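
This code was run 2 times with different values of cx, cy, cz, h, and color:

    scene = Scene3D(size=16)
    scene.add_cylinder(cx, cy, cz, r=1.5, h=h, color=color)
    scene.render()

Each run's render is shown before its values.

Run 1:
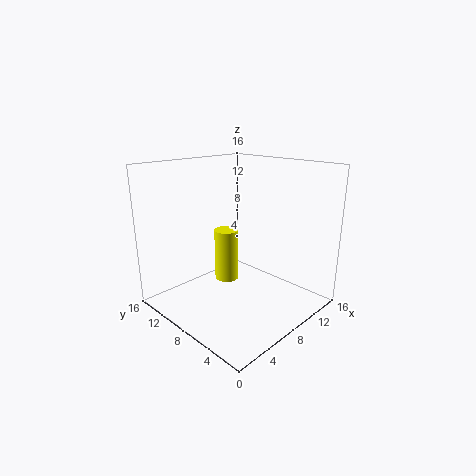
cx = 10
cy = 12
cz = 1
h = 6.5
color = 'yellow'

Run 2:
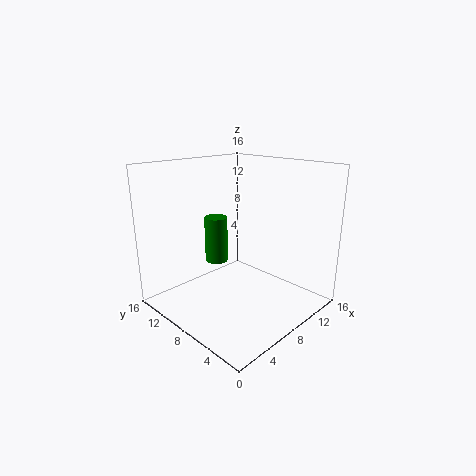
cx = 10.5
cy = 14.5
cz = 2.5
h = 6
color = 'green'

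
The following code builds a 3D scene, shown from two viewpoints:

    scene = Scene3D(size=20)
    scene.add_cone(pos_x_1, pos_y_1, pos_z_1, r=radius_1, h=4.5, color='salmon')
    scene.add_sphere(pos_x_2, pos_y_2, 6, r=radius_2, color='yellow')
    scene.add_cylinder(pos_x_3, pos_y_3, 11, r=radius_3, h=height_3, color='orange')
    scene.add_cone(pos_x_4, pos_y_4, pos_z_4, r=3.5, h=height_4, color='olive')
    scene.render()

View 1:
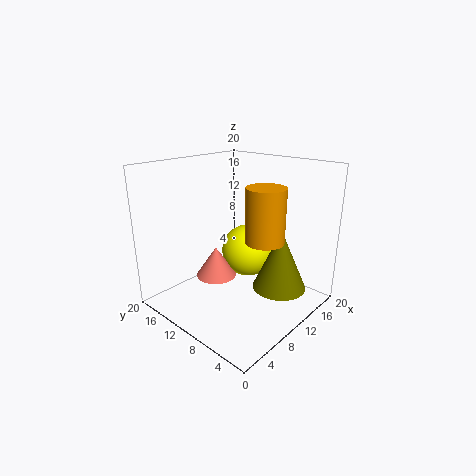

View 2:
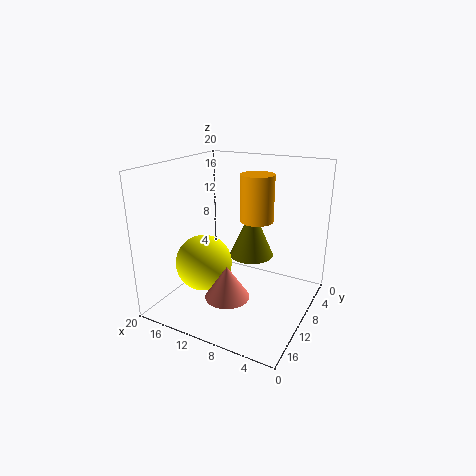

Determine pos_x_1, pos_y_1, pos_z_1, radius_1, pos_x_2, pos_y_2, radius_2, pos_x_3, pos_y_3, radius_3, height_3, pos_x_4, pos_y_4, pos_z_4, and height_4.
pos_x_1 = 9.5, pos_y_1 = 14, pos_z_1 = 3, radius_1 = 3, pos_x_2 = 14.5, pos_y_2 = 12, radius_2 = 4, pos_x_3 = 9.5, pos_y_3 = 5, radius_3 = 2.5, height_3 = 7, pos_x_4 = 11, pos_y_4 = 3.5, pos_z_4 = 4.5, height_4 = 8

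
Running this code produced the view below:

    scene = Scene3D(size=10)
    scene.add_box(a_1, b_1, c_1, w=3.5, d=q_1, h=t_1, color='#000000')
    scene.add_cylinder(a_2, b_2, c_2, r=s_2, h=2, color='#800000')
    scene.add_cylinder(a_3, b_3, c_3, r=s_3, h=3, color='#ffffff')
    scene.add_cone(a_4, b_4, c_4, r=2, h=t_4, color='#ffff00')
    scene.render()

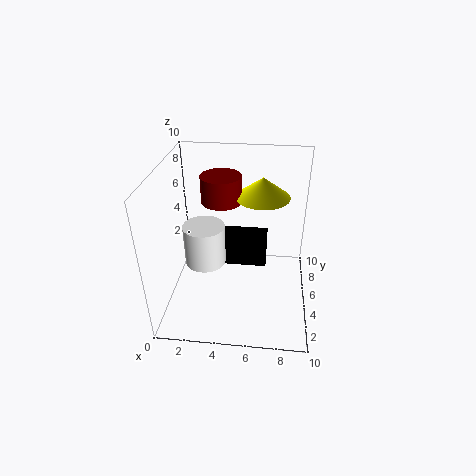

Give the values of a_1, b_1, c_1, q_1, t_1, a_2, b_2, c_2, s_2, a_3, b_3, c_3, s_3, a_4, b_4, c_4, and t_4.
a_1 = 3.5; b_1 = 6.5; c_1 = 1.5; q_1 = 2.5; t_1 = 2; a_2 = 3.5; b_2 = 7.5; c_2 = 6.5; s_2 = 1.5; a_3 = 2.5; b_3 = 5.5; c_3 = 2.5; s_3 = 1.5; a_4 = 6.5; b_4 = 7.5; c_4 = 7; t_4 = 1.5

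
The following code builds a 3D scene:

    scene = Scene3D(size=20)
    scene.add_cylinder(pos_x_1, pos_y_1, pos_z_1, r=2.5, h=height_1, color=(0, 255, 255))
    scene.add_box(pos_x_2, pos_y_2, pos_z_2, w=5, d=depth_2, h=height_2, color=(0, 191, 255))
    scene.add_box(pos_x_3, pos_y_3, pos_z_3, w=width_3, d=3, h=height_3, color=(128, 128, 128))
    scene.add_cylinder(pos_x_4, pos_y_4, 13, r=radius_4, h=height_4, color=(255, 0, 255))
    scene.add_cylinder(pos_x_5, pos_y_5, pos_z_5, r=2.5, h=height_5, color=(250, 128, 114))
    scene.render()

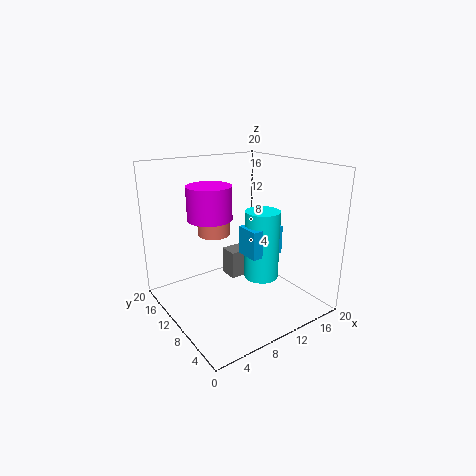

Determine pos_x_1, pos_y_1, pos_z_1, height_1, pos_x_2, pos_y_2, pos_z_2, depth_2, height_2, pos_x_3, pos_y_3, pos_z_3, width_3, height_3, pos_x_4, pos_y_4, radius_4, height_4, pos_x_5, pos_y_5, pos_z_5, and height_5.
pos_x_1 = 13.5
pos_y_1 = 9
pos_z_1 = 3.5
height_1 = 10
pos_x_2 = 10.5
pos_y_2 = 7
pos_z_2 = 7.5
depth_2 = 3.5
height_2 = 4
pos_x_3 = 12.5
pos_y_3 = 15
pos_z_3 = 0.5
width_3 = 4
height_3 = 4.5
pos_x_4 = 6.5
pos_y_4 = 11.5
radius_4 = 3
height_4 = 4.5
pos_x_5 = 10
pos_y_5 = 16.5
pos_z_5 = 8.5
height_5 = 4.5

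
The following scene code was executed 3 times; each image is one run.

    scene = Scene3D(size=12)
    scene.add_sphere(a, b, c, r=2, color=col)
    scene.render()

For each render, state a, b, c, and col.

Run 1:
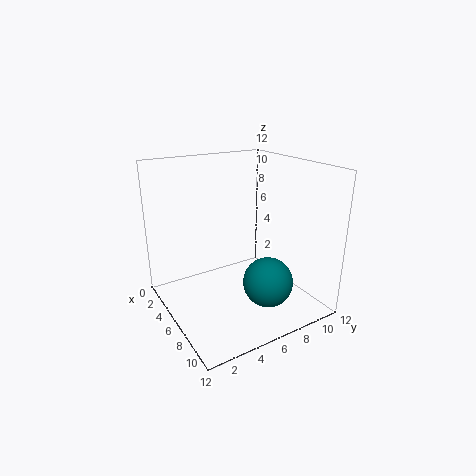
a = 9; b = 7; c = 3; col = 'teal'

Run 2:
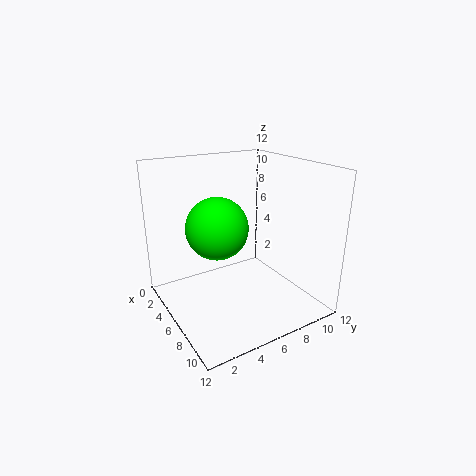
a = 10; b = 2; c = 9; col = 'lime'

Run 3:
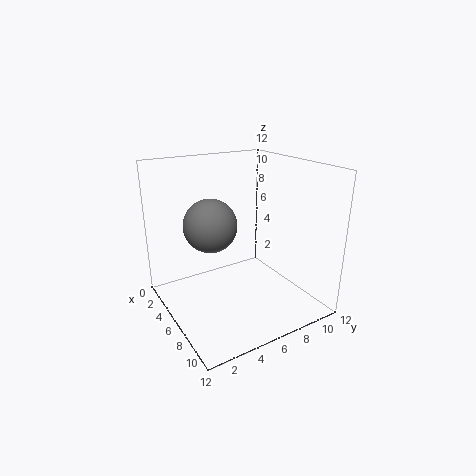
a = 7; b = 3; c = 8; col = 'gray'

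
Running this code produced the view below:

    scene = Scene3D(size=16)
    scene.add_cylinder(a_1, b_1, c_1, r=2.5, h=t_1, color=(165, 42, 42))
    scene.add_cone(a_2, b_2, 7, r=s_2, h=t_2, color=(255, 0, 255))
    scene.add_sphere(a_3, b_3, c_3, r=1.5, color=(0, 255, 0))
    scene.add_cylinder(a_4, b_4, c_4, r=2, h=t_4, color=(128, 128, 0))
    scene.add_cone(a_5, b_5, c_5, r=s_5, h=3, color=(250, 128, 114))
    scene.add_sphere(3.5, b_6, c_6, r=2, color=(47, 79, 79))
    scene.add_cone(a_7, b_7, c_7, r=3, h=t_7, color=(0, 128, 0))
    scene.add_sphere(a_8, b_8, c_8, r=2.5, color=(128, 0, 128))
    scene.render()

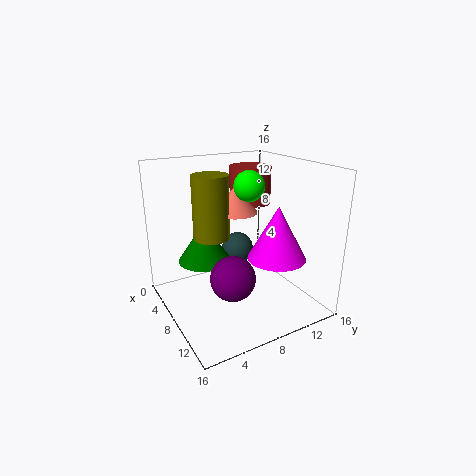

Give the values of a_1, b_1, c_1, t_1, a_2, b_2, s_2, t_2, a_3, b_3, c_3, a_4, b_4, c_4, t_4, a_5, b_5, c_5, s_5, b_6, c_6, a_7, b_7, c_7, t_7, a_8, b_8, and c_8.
a_1 = 4; b_1 = 12; c_1 = 10.5; t_1 = 4.5; a_2 = 12.5; b_2 = 10; s_2 = 3; t_2 = 5.5; a_3 = 11; b_3 = 7.5; c_3 = 14.5; a_4 = 6.5; b_4 = 5.5; c_4 = 8; t_4 = 7; a_5 = 6.5; b_5 = 8.5; c_5 = 10.5; s_5 = 2.5; b_6 = 10.5; c_6 = 4.5; a_7 = 5.5; b_7 = 5; c_7 = 5; t_7 = 4.5; a_8 = 9.5; b_8 = 6.5; c_8 = 4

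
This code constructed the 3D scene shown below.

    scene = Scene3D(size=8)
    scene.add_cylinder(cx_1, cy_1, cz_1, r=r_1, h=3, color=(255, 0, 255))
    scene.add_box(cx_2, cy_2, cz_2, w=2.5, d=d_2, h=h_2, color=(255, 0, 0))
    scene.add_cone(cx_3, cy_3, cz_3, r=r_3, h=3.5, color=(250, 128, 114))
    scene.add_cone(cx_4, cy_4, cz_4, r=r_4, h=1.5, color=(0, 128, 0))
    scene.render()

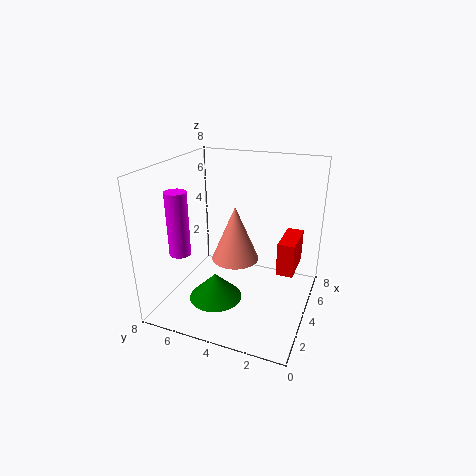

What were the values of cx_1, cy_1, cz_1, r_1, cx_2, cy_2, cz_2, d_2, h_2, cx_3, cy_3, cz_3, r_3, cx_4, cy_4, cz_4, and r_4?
cx_1 = 0.5, cy_1 = 5.5, cz_1 = 4.5, r_1 = 0.5, cx_2 = 5, cy_2 = 1, cz_2 = 1.5, d_2 = 1, h_2 = 2, cx_3 = 6, cy_3 = 5, cz_3 = 1.5, r_3 = 1.5, cx_4 = 3, cy_4 = 5, cz_4 = 0.5, r_4 = 1.5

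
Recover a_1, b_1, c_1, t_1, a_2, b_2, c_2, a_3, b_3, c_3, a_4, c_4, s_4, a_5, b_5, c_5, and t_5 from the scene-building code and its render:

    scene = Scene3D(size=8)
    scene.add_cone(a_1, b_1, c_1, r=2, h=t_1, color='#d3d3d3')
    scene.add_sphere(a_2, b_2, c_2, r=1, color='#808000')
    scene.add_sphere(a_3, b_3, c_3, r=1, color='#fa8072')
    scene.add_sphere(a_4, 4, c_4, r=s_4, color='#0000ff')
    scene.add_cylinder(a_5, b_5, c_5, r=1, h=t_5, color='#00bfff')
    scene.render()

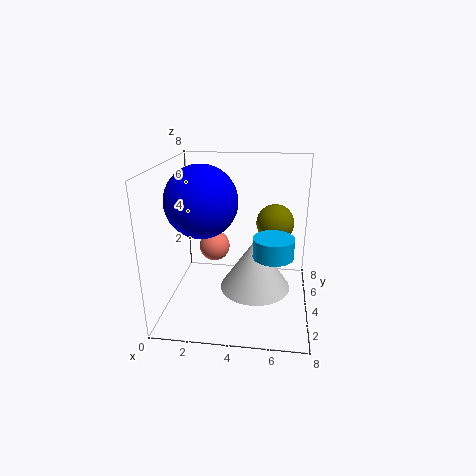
a_1 = 5
b_1 = 4
c_1 = 1
t_1 = 3
a_2 = 6
b_2 = 4
c_2 = 5
a_3 = 2
b_3 = 7
c_3 = 2
a_4 = 2
c_4 = 6
s_4 = 2
a_5 = 6
b_5 = 2
c_5 = 4
t_5 = 1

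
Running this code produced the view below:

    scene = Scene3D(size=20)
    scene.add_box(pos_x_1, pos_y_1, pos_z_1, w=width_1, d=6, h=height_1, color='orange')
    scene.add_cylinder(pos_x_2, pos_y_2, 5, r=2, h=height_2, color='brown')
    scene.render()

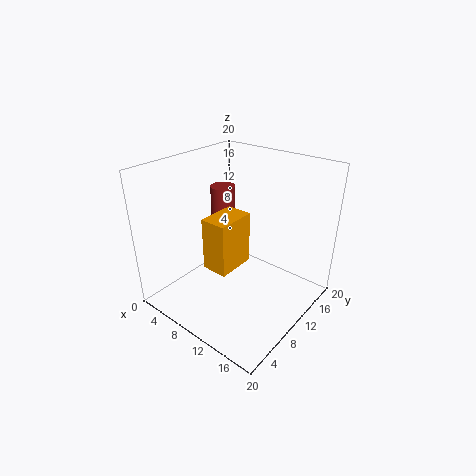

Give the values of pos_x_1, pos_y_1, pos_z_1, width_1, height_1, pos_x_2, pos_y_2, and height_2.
pos_x_1 = 5; pos_y_1 = 8; pos_z_1 = 4; width_1 = 4; height_1 = 8; pos_x_2 = 2; pos_y_2 = 16; height_2 = 9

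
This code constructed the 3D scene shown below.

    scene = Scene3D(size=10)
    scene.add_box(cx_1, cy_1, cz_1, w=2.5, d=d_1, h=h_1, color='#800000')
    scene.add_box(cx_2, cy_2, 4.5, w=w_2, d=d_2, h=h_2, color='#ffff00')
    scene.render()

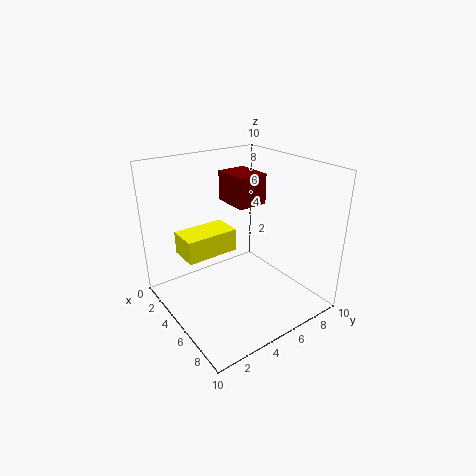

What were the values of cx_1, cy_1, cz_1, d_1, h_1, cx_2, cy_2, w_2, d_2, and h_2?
cx_1 = 3.5, cy_1 = 4.5, cz_1 = 7.5, d_1 = 2, h_1 = 2, cx_2 = 3.5, cy_2 = 1, w_2 = 2, d_2 = 3.5, h_2 = 1.5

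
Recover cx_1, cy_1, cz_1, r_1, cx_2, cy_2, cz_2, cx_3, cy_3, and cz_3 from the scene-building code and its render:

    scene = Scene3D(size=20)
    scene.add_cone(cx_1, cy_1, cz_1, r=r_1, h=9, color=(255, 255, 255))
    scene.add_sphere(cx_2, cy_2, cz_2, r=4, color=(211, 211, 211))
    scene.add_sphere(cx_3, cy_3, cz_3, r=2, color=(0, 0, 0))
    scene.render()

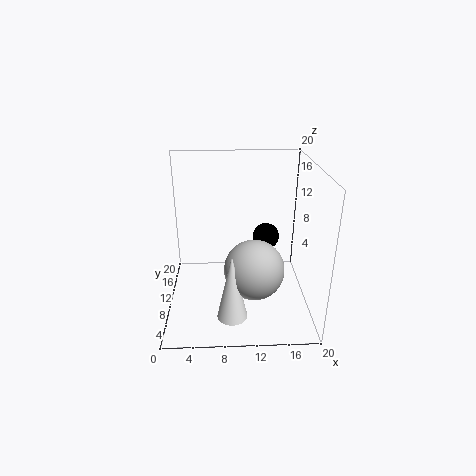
cx_1 = 9
cy_1 = 4
cz_1 = 1.5
r_1 = 2
cx_2 = 12
cy_2 = 6.5
cz_2 = 7
cx_3 = 14.5
cy_3 = 14.5
cz_3 = 8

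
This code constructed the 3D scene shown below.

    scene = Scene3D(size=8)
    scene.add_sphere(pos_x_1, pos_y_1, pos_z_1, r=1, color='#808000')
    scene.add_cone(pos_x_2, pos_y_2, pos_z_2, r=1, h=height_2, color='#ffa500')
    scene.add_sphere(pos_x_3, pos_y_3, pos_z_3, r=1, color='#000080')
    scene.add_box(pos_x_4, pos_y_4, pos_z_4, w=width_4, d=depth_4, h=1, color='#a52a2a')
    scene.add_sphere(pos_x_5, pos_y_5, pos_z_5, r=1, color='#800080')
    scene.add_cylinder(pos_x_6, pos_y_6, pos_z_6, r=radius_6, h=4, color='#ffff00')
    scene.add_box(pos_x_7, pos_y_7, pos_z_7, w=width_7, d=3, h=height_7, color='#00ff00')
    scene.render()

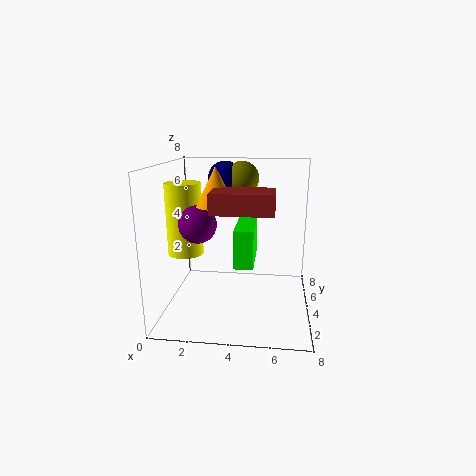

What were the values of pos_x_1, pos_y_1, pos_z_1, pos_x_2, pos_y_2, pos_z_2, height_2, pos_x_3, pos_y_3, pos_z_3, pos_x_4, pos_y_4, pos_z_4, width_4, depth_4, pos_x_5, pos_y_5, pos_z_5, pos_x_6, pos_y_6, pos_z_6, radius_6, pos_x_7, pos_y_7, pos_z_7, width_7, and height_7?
pos_x_1 = 4
pos_y_1 = 6
pos_z_1 = 7
pos_x_2 = 3
pos_y_2 = 3
pos_z_2 = 6
height_2 = 2
pos_x_3 = 3
pos_y_3 = 6
pos_z_3 = 7
pos_x_4 = 3
pos_y_4 = 1
pos_z_4 = 6
width_4 = 3
depth_4 = 2
pos_x_5 = 2
pos_y_5 = 3
pos_z_5 = 5
pos_x_6 = 1
pos_y_6 = 4
pos_z_6 = 3
radius_6 = 1
pos_x_7 = 4
pos_y_7 = 2
pos_z_7 = 3
width_7 = 1
height_7 = 2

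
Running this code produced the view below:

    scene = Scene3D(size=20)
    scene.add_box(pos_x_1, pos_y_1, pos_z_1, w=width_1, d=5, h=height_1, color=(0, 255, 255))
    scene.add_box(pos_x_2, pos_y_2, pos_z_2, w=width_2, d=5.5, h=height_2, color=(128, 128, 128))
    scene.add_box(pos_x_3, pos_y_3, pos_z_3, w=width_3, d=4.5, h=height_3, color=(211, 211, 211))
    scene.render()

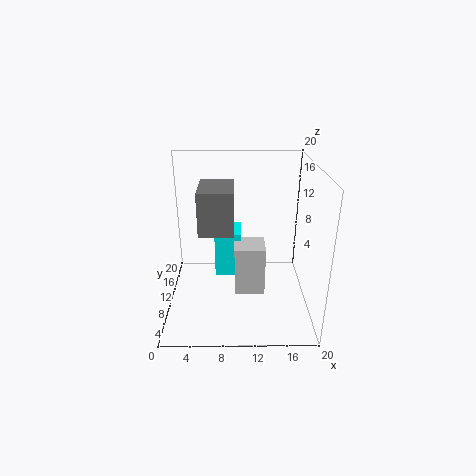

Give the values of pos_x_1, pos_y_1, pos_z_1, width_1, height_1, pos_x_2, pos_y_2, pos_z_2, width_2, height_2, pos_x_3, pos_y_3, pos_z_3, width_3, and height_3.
pos_x_1 = 6.5
pos_y_1 = 13
pos_z_1 = 2
width_1 = 4
height_1 = 7
pos_x_2 = 5.5
pos_y_2 = 2
pos_z_2 = 14
width_2 = 4
height_2 = 5
pos_x_3 = 9.5
pos_y_3 = 10
pos_z_3 = 0.5
width_3 = 4.5
height_3 = 7.5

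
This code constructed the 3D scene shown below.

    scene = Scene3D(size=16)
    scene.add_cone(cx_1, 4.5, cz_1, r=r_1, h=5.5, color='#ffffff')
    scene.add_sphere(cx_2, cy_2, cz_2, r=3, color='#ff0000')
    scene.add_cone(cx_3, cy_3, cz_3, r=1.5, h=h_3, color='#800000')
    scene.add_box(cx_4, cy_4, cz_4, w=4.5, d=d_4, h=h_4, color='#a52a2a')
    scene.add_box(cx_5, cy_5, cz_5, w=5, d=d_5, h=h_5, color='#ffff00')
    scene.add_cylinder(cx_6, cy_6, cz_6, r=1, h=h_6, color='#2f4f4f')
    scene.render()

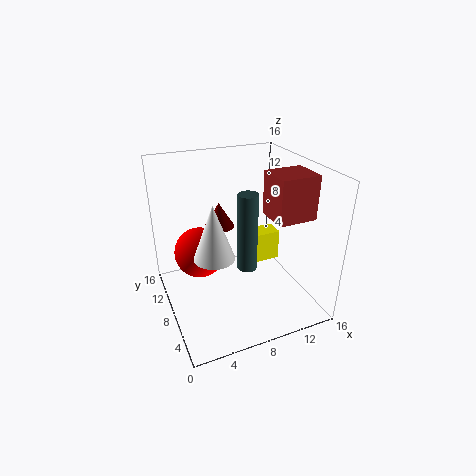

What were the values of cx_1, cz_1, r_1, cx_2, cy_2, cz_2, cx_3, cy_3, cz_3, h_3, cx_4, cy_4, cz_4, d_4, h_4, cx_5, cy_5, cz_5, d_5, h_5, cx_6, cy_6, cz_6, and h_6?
cx_1 = 4, cz_1 = 8.5, r_1 = 2, cx_2 = 4.5, cy_2 = 11.5, cz_2 = 5, cx_3 = 5.5, cy_3 = 7, cz_3 = 10.5, h_3 = 2.5, cx_4 = 11.5, cy_4 = 5, cz_4 = 10, d_4 = 4, h_4 = 5, cx_5 = 10.5, cy_5 = 11.5, cz_5 = 1.5, d_5 = 2.5, h_5 = 4, cx_6 = 7.5, cy_6 = 4.5, cz_6 = 6.5, h_6 = 8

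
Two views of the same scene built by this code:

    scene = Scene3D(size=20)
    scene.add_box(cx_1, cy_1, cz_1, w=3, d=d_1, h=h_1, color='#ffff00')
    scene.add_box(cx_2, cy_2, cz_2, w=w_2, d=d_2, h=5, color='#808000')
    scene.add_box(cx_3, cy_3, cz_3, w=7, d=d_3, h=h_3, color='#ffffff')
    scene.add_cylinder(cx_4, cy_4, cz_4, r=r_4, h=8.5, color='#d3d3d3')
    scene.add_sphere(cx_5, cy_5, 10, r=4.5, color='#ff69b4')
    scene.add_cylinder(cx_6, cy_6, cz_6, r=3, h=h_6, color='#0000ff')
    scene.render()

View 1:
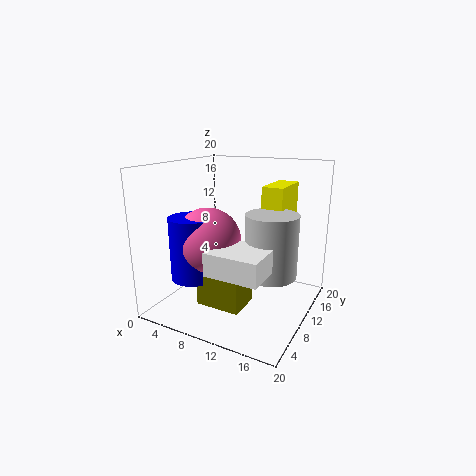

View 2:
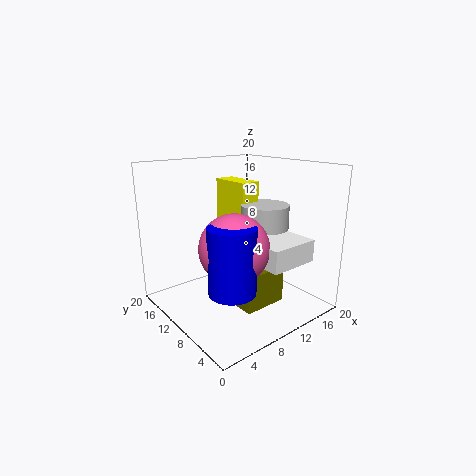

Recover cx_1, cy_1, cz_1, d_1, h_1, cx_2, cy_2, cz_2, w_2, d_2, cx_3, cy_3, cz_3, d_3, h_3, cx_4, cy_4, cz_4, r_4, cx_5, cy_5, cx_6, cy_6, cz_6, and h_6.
cx_1 = 12.5
cy_1 = 12
cz_1 = 10.5
d_1 = 6.5
h_1 = 6.5
cx_2 = 7
cy_2 = 4
cz_2 = 2
w_2 = 6
d_2 = 4.5
cx_3 = 9.5
cy_3 = 2
cz_3 = 7.5
d_3 = 6
h_3 = 3
cx_4 = 15
cy_4 = 10
cz_4 = 5.5
r_4 = 3.5
cx_5 = 7
cy_5 = 7
cx_6 = 5.5
cy_6 = 5.5
cz_6 = 5
h_6 = 8.5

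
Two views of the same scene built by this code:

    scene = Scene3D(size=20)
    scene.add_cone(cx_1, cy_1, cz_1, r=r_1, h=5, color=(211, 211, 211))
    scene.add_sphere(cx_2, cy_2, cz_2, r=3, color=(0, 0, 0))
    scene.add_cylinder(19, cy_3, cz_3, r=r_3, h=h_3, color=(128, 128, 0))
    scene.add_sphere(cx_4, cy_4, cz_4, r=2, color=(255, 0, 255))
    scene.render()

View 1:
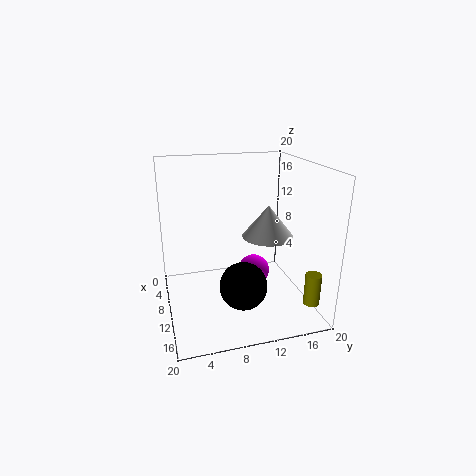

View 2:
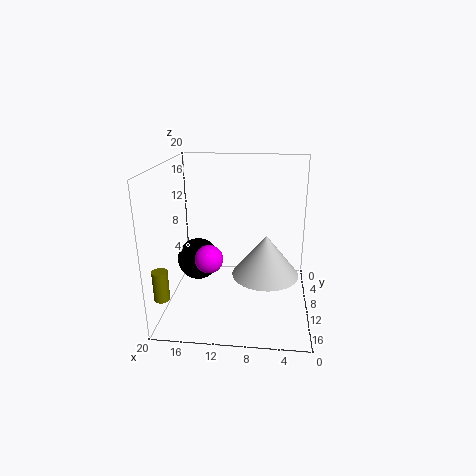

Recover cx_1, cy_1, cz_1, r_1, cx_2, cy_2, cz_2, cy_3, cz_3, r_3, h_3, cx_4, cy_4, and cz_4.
cx_1 = 6, cy_1 = 16, cz_1 = 8, r_1 = 4, cx_2 = 16, cy_2 = 9, cz_2 = 6, cy_3 = 17, cz_3 = 4, r_3 = 1, h_3 = 4, cx_4 = 14, cy_4 = 11, cz_4 = 7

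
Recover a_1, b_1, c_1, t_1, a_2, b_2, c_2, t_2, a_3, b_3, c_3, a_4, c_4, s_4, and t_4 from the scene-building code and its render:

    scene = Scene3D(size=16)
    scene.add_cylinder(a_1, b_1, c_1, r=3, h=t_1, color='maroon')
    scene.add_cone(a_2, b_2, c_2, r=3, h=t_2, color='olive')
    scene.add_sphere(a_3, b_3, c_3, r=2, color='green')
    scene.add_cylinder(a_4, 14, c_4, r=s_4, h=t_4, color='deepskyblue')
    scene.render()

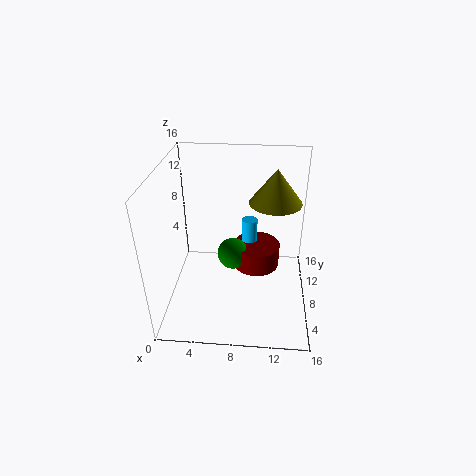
a_1 = 10
b_1 = 13
c_1 = 1
t_1 = 3
a_2 = 12
b_2 = 11
c_2 = 11
t_2 = 4
a_3 = 7
b_3 = 12
c_3 = 3
a_4 = 9
c_4 = 2
s_4 = 1
t_4 = 5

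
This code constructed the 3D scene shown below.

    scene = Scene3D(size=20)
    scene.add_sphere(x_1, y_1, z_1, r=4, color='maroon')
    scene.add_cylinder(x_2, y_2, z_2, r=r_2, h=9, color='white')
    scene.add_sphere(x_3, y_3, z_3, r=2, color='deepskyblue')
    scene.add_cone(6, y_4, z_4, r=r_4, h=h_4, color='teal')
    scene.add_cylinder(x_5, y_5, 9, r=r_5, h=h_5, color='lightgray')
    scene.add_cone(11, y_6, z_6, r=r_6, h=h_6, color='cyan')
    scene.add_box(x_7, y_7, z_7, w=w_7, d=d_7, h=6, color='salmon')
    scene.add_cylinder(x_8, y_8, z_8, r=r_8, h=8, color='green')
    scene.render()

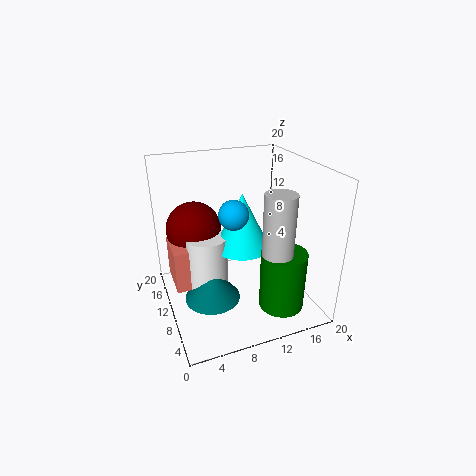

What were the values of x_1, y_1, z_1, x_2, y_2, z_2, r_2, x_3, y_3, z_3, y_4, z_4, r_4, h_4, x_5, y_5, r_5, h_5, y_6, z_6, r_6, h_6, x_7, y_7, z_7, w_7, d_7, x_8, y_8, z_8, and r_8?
x_1 = 5; y_1 = 15; z_1 = 10; x_2 = 6; y_2 = 12; z_2 = 1; r_2 = 3; x_3 = 9; y_3 = 9; z_3 = 14; y_4 = 10; z_4 = 1; r_4 = 4; h_4 = 5; x_5 = 13; y_5 = 4; r_5 = 2; h_5 = 9; y_6 = 11; z_6 = 8; r_6 = 4; h_6 = 8; x_7 = 1; y_7 = 10; z_7 = 3; w_7 = 2; d_7 = 6; x_8 = 14; y_8 = 4; z_8 = 2; r_8 = 3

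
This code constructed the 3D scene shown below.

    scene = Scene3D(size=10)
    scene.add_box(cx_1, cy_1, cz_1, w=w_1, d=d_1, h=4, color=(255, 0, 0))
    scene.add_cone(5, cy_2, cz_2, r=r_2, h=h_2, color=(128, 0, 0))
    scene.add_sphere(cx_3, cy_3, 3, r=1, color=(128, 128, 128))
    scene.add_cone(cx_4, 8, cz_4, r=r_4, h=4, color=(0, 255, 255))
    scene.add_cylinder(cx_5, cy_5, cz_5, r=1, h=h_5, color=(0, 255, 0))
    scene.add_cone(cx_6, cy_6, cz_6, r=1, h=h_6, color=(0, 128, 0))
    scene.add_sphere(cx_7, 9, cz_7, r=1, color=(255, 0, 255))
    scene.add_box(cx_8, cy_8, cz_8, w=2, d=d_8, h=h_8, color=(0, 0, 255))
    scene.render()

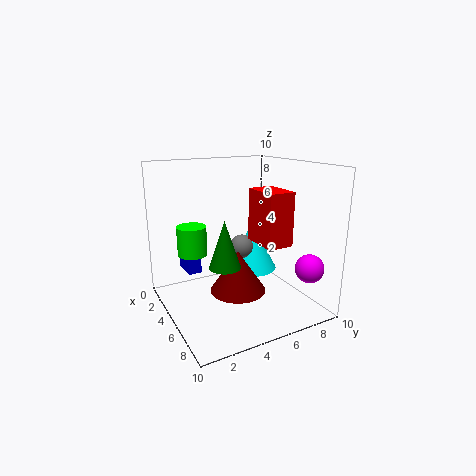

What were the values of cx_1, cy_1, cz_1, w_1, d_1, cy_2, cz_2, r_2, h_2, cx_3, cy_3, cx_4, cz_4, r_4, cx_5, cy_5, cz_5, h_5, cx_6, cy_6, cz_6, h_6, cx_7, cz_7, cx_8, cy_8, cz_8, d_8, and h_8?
cx_1 = 3; cy_1 = 7; cz_1 = 4; w_1 = 3; d_1 = 2; cy_2 = 5; cz_2 = 1; r_2 = 2; h_2 = 3; cx_3 = 2; cy_3 = 7; cx_4 = 2; cz_4 = 1; r_4 = 2; cx_5 = 4; cy_5 = 2; cz_5 = 4; h_5 = 2; cx_6 = 7; cy_6 = 3; cz_6 = 4; h_6 = 3; cx_7 = 8; cz_7 = 3; cx_8 = 1; cy_8 = 2; cz_8 = 2; d_8 = 1; h_8 = 2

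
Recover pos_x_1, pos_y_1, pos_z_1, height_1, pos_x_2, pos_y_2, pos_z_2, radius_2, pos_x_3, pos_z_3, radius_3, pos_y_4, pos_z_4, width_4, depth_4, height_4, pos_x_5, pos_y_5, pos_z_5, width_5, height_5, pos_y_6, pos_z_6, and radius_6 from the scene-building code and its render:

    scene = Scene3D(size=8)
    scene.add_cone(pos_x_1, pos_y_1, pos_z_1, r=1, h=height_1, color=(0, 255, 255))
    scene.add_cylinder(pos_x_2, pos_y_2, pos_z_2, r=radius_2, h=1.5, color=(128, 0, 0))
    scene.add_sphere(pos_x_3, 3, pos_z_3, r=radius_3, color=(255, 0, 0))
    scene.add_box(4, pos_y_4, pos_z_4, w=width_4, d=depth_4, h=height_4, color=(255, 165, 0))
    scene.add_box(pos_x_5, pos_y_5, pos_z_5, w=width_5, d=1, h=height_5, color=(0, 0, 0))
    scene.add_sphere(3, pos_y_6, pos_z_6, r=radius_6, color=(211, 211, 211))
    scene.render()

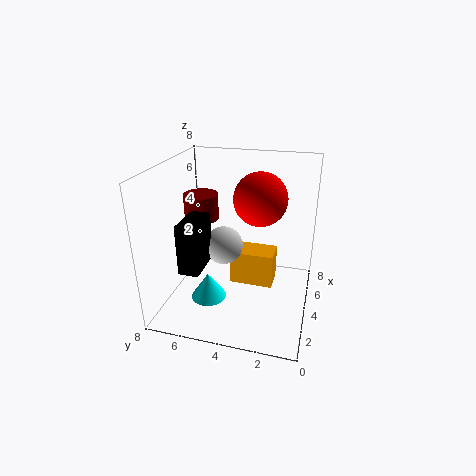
pos_x_1 = 3, pos_y_1 = 5.5, pos_z_1 = 0.5, height_1 = 1.5, pos_x_2 = 5, pos_y_2 = 6.5, pos_z_2 = 4.5, radius_2 = 1, pos_x_3 = 5, pos_z_3 = 6, radius_3 = 1.5, pos_y_4 = 2, pos_z_4 = 1, width_4 = 1.5, depth_4 = 2.5, height_4 = 2, pos_x_5 = 0.5, pos_y_5 = 5, pos_z_5 = 3.5, width_5 = 2, height_5 = 2.5, pos_y_6 = 4.5, pos_z_6 = 4, radius_6 = 1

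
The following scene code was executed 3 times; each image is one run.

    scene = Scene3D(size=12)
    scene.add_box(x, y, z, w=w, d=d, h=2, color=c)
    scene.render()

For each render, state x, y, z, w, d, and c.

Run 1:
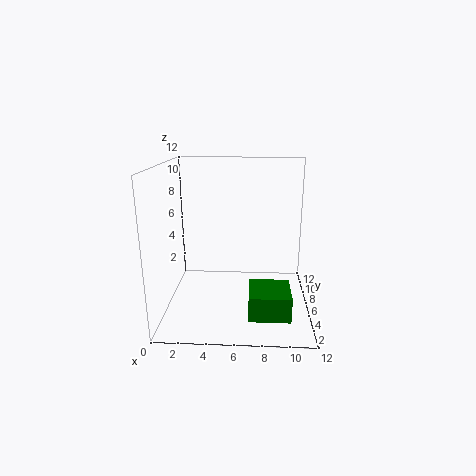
x = 7; y = 1.75; z = 0.75; w = 3.25; d = 3.25; c = 'green'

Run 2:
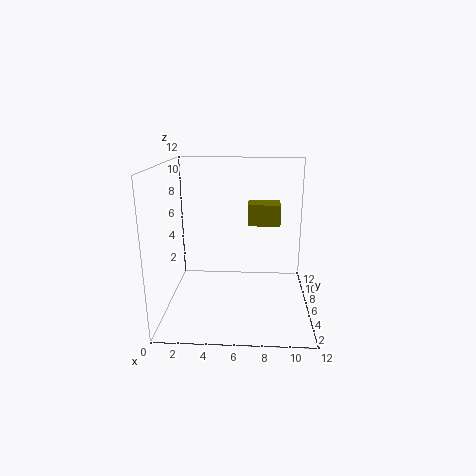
x = 6.75; y = 9.25; z = 6; w = 3; d = 2.25; c = 'olive'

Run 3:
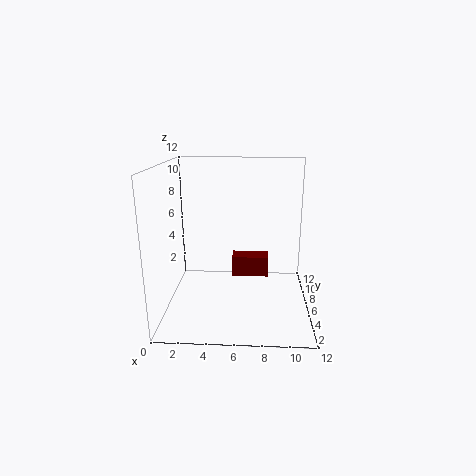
x = 5.25; y = 9.5; z = 0.75; w = 3.5; d = 1.75; c = 'maroon'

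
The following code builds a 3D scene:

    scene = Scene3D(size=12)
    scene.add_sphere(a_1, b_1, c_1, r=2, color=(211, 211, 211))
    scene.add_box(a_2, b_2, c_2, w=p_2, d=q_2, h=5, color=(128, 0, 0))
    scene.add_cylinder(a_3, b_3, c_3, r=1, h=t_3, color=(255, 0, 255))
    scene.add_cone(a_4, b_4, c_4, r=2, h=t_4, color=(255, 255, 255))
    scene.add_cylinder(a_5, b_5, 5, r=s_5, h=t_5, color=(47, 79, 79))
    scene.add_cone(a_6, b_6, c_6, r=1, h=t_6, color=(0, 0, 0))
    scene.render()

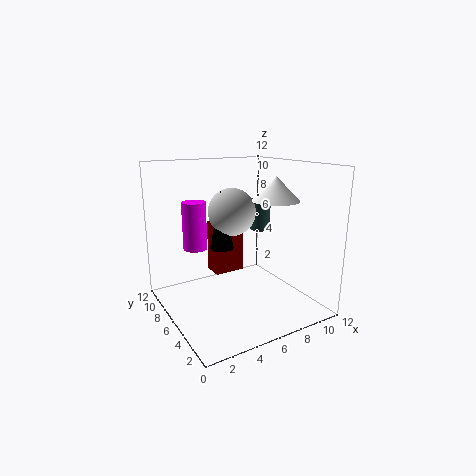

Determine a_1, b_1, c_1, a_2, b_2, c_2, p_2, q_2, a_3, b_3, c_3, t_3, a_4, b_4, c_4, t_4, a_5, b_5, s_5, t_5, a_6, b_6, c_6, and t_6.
a_1 = 6; b_1 = 7; c_1 = 8; a_2 = 6; b_2 = 10; c_2 = 1; p_2 = 3; q_2 = 2; a_3 = 3; b_3 = 8; c_3 = 5; t_3 = 4; a_4 = 9; b_4 = 5; c_4 = 9; t_4 = 2; a_5 = 11; b_5 = 10; s_5 = 1; t_5 = 3; a_6 = 5; b_6 = 7; c_6 = 5; t_6 = 5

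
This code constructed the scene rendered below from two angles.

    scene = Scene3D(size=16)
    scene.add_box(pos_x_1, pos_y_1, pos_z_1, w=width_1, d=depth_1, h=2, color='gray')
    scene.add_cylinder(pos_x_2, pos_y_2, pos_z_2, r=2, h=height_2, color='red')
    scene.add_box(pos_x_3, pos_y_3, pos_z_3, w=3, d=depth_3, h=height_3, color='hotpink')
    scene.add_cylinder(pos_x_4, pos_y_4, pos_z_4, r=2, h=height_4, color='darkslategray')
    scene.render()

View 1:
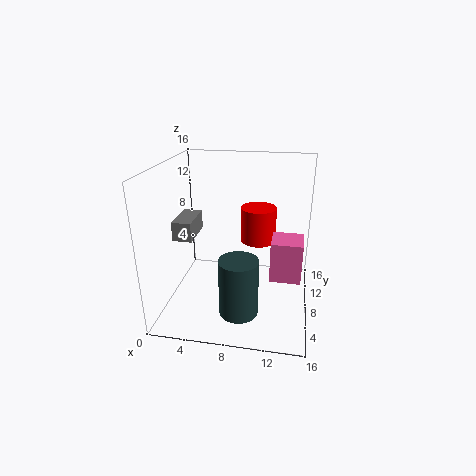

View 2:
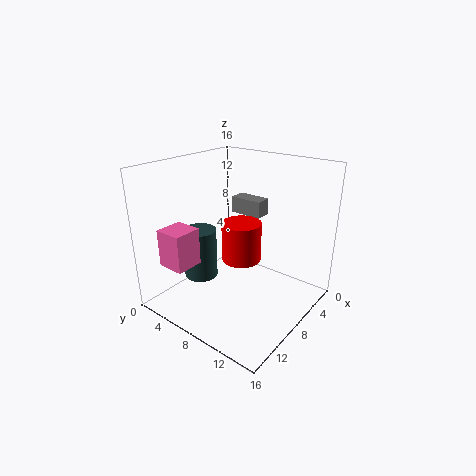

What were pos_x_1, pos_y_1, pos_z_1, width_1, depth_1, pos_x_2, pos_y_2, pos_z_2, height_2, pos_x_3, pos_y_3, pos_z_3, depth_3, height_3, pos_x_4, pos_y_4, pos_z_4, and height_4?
pos_x_1 = 2; pos_y_1 = 4; pos_z_1 = 9; width_1 = 2; depth_1 = 4; pos_x_2 = 10; pos_y_2 = 10; pos_z_2 = 7; height_2 = 4; pos_x_3 = 12; pos_y_3 = 3; pos_z_3 = 6; depth_3 = 3; height_3 = 4; pos_x_4 = 9; pos_y_4 = 3; pos_z_4 = 2; height_4 = 6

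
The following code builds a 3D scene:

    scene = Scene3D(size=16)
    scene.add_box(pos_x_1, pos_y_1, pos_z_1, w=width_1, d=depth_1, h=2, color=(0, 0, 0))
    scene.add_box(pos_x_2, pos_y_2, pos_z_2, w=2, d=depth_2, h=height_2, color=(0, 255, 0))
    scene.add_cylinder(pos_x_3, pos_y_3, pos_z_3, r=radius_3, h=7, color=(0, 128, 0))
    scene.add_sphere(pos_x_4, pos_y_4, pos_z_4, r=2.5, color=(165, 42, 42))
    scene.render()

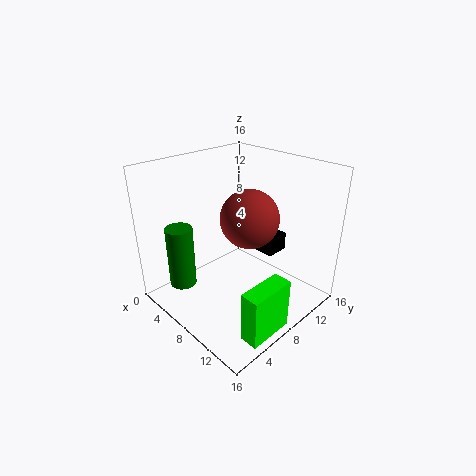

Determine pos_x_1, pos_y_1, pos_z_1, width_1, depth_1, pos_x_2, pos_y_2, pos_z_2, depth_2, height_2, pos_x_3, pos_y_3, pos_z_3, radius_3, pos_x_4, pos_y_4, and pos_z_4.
pos_x_1 = 7.5
pos_y_1 = 9.5
pos_z_1 = 6.5
width_1 = 4
depth_1 = 2.5
pos_x_2 = 13.5
pos_y_2 = 3
pos_z_2 = 0.5
depth_2 = 5
height_2 = 5.5
pos_x_3 = 4
pos_y_3 = 3
pos_z_3 = 2.5
radius_3 = 1.5
pos_x_4 = 13.5
pos_y_4 = 4
pos_z_4 = 13.5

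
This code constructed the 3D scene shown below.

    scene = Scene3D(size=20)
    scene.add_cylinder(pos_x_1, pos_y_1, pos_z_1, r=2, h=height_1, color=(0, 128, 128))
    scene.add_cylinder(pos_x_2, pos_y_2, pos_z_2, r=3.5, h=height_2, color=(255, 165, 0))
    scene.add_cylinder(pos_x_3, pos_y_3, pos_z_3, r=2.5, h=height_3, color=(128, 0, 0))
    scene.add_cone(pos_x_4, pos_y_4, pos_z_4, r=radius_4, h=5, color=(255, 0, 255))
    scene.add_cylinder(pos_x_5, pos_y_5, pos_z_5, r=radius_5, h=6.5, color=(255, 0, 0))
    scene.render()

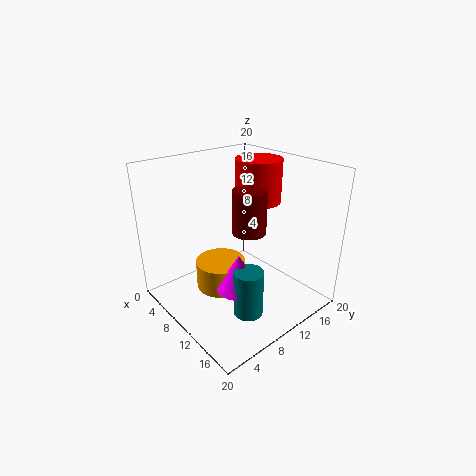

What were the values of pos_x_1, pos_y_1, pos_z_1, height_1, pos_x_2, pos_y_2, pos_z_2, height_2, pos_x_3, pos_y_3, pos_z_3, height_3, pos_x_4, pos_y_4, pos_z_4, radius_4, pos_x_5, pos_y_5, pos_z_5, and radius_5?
pos_x_1 = 14.5; pos_y_1 = 8; pos_z_1 = 1; height_1 = 6.5; pos_x_2 = 8.5; pos_y_2 = 8; pos_z_2 = 2.5; height_2 = 4; pos_x_3 = 9; pos_y_3 = 13; pos_z_3 = 9.5; height_3 = 6.5; pos_x_4 = 12.5; pos_y_4 = 8; pos_z_4 = 4; radius_4 = 3; pos_x_5 = 7; pos_y_5 = 16.5; pos_z_5 = 13; radius_5 = 3.5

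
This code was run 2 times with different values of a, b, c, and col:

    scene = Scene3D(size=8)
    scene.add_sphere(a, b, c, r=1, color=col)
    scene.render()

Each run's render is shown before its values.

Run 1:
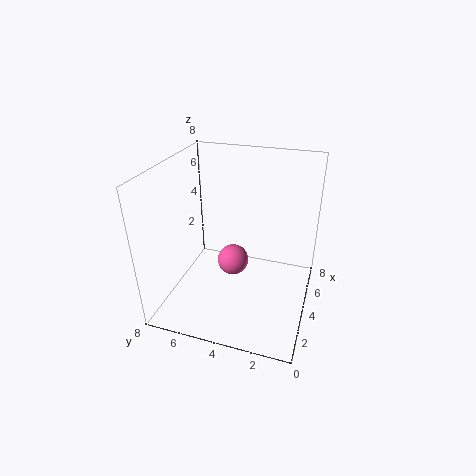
a = 6
b = 5
c = 1
col = 'hotpink'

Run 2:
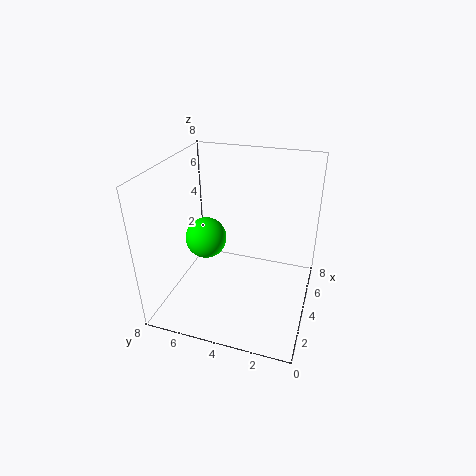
a = 2
b = 5
c = 5
col = 'lime'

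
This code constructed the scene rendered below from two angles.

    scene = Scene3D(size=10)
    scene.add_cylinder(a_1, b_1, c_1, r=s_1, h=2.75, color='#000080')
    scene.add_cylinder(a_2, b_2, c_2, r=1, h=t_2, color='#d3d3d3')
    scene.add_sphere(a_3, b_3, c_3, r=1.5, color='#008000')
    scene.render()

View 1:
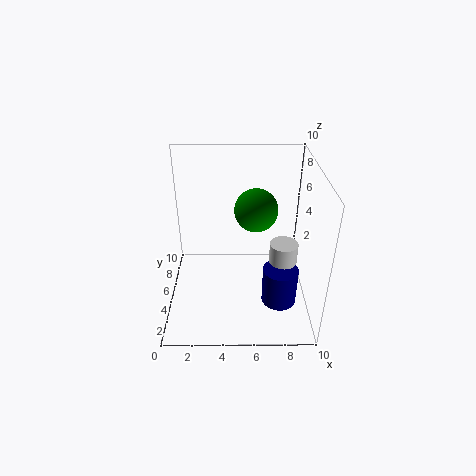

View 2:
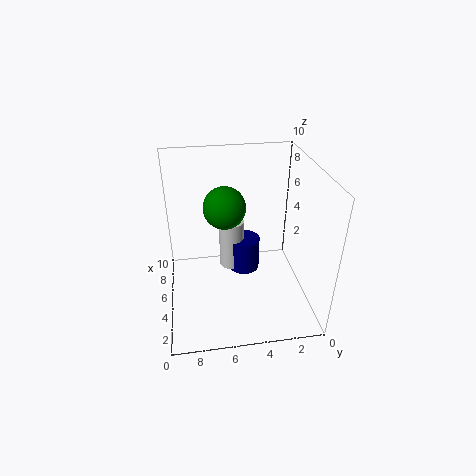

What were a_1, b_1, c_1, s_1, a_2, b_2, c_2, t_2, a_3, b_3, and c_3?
a_1 = 8
b_1 = 4
c_1 = 0.25
s_1 = 1.25
a_2 = 8.25
b_2 = 5
c_2 = 0.5
t_2 = 4
a_3 = 6.25
b_3 = 5.75
c_3 = 6.75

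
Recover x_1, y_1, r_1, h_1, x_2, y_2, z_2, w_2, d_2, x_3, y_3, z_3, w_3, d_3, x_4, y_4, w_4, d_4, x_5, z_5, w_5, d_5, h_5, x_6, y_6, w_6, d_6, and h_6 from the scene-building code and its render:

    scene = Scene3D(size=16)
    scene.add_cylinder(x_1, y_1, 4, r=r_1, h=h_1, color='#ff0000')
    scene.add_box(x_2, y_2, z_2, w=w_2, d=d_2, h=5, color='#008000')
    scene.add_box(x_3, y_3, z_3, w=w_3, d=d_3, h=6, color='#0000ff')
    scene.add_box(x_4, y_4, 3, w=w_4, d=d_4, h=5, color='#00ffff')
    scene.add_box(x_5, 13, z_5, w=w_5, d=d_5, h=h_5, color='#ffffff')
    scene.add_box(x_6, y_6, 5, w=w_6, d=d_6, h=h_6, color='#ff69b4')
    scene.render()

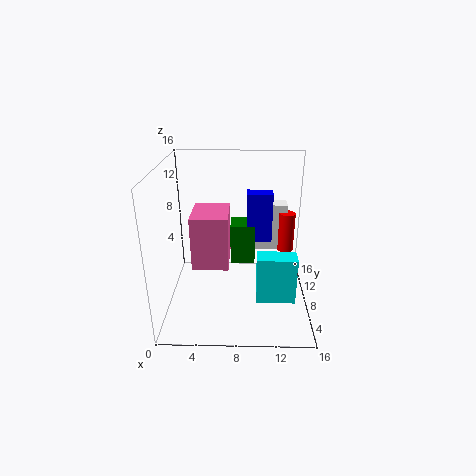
x_1 = 14
y_1 = 13
r_1 = 1
h_1 = 5
x_2 = 7
y_2 = 11
z_2 = 3
w_2 = 3
d_2 = 3
x_3 = 9
y_3 = 11
z_3 = 6
w_3 = 3
d_3 = 2
x_4 = 10
y_4 = 3
w_4 = 4
d_4 = 2
x_5 = 10
z_5 = 4
w_5 = 4
d_5 = 2
h_5 = 6
x_6 = 3
y_6 = 6
w_6 = 4
d_6 = 5
h_6 = 6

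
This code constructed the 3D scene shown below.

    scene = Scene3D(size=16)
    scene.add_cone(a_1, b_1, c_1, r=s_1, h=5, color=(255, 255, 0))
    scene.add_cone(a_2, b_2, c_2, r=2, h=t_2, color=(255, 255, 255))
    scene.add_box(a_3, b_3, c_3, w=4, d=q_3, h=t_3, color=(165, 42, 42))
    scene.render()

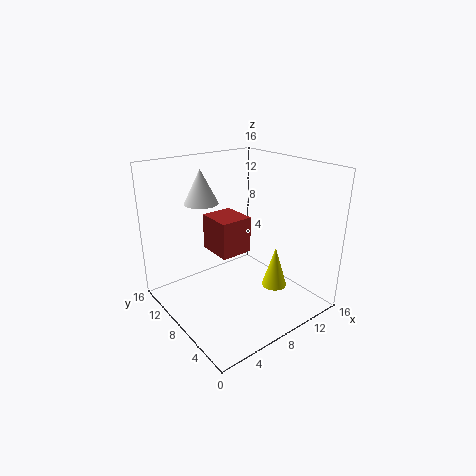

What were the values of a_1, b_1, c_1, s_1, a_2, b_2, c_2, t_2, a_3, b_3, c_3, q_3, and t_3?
a_1 = 12.5
b_1 = 6.5
c_1 = 1
s_1 = 1.5
a_2 = 6.5
b_2 = 13
c_2 = 11
t_2 = 4
a_3 = 7.5
b_3 = 10
c_3 = 4.5
q_3 = 4.5
t_3 = 4.5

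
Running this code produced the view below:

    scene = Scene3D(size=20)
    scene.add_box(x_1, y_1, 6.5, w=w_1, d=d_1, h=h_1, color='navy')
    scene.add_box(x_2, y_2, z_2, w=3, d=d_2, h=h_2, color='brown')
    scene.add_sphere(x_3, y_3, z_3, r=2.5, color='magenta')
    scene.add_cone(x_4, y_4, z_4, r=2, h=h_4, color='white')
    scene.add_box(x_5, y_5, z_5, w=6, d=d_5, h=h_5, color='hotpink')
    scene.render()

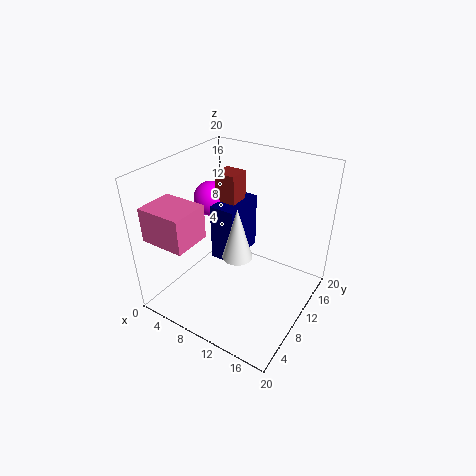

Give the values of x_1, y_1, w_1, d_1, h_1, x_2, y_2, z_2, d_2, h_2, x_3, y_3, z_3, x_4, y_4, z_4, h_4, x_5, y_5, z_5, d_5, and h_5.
x_1 = 6.5, y_1 = 8.5, w_1 = 3.5, d_1 = 6.5, h_1 = 8, x_2 = 6, y_2 = 10.5, z_2 = 9.5, d_2 = 3, h_2 = 9, x_3 = 4.5, y_3 = 11.5, z_3 = 14, x_4 = 11.5, y_4 = 7.5, z_4 = 9, h_4 = 7, x_5 = 2, y_5 = 0.5, z_5 = 12, d_5 = 5, h_5 = 4.5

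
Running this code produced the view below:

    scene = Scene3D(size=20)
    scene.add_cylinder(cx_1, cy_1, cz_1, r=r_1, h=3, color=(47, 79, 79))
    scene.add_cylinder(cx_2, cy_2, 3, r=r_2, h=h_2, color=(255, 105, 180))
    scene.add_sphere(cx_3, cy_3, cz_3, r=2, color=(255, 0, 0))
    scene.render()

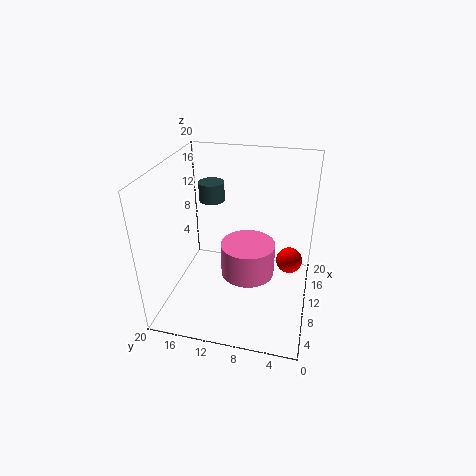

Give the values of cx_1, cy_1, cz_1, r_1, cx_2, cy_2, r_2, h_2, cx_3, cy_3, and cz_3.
cx_1 = 17; cy_1 = 16; cz_1 = 12; r_1 = 2; cx_2 = 12; cy_2 = 9; r_2 = 4; h_2 = 5; cx_3 = 15; cy_3 = 3; cz_3 = 4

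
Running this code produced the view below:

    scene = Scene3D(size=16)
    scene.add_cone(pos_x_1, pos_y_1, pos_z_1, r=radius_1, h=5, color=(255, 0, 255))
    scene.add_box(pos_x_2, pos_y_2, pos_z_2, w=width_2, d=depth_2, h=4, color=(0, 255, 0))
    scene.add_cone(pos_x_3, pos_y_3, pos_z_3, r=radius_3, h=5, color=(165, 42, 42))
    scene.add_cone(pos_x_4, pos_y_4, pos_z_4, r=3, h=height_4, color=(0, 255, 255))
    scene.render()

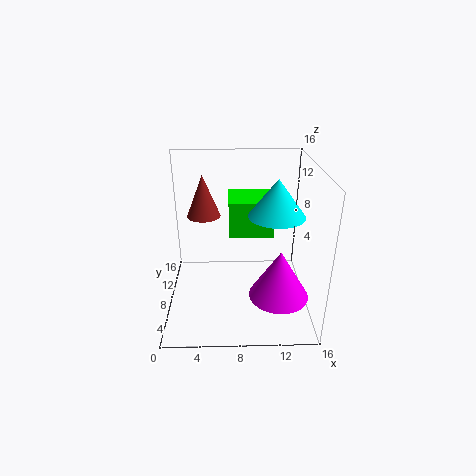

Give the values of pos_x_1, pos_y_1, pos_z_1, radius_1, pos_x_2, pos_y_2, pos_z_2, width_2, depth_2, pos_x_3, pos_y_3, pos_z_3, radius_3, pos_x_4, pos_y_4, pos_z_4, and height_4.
pos_x_1 = 12; pos_y_1 = 3; pos_z_1 = 4; radius_1 = 3; pos_x_2 = 7; pos_y_2 = 8; pos_z_2 = 8; width_2 = 5; depth_2 = 5; pos_x_3 = 4; pos_y_3 = 12; pos_z_3 = 9; radius_3 = 2; pos_x_4 = 12; pos_y_4 = 7; pos_z_4 = 11; height_4 = 4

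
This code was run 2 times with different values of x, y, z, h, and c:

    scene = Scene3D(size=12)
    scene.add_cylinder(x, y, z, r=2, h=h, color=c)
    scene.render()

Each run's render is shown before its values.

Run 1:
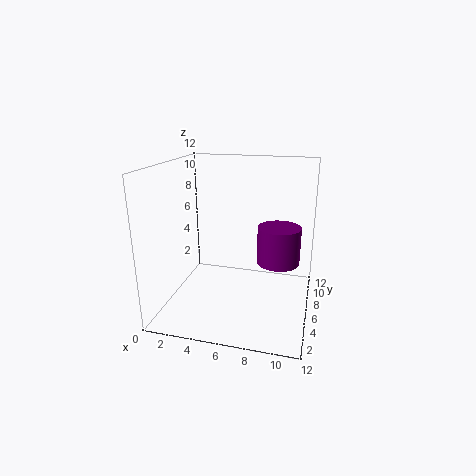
x = 9; y = 9.5; z = 2.5; h = 3.5; c = 'purple'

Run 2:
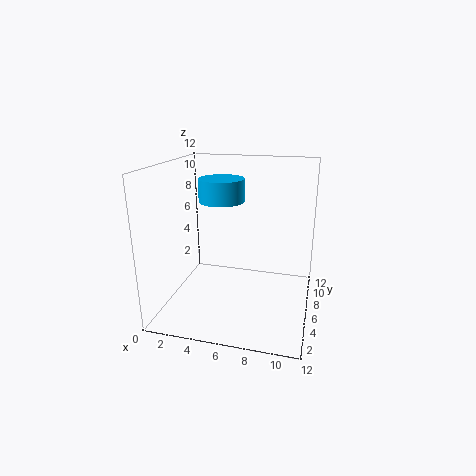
x = 4; y = 8; z = 8.5; h = 2; c = 'deepskyblue'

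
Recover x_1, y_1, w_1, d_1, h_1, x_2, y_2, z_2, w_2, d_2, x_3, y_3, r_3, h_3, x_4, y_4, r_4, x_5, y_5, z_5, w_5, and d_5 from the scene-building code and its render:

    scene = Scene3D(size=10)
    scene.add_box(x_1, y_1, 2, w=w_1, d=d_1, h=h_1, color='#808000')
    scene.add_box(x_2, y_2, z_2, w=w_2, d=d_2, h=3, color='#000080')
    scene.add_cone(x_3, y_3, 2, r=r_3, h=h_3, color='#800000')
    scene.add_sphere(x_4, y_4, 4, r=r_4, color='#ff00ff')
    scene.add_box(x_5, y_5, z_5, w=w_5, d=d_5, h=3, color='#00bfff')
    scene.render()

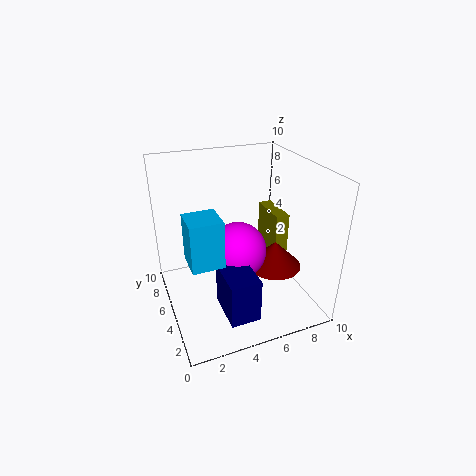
x_1 = 8
y_1 = 5
w_1 = 1
d_1 = 3
h_1 = 4
x_2 = 3
y_2 = 1
z_2 = 1
w_2 = 2
d_2 = 3
x_3 = 8
y_3 = 5
r_3 = 2
h_3 = 2
x_4 = 5
y_4 = 5
r_4 = 2
x_5 = 1
y_5 = 2
z_5 = 5
w_5 = 2
d_5 = 2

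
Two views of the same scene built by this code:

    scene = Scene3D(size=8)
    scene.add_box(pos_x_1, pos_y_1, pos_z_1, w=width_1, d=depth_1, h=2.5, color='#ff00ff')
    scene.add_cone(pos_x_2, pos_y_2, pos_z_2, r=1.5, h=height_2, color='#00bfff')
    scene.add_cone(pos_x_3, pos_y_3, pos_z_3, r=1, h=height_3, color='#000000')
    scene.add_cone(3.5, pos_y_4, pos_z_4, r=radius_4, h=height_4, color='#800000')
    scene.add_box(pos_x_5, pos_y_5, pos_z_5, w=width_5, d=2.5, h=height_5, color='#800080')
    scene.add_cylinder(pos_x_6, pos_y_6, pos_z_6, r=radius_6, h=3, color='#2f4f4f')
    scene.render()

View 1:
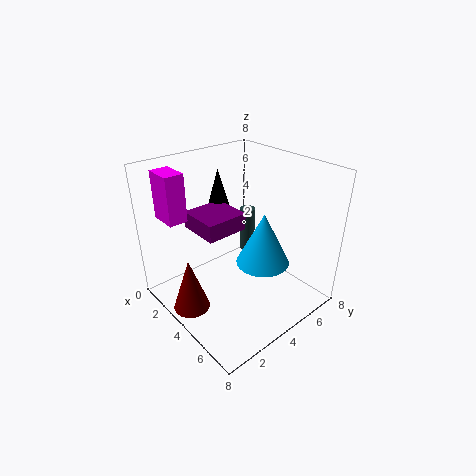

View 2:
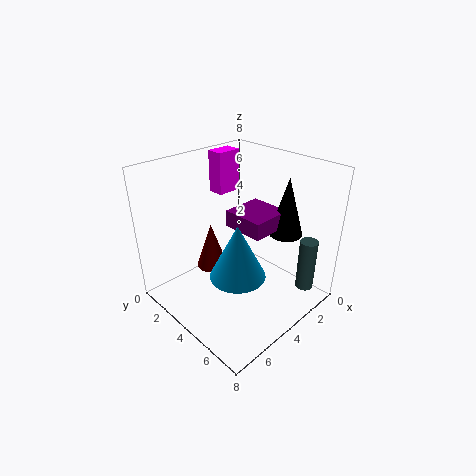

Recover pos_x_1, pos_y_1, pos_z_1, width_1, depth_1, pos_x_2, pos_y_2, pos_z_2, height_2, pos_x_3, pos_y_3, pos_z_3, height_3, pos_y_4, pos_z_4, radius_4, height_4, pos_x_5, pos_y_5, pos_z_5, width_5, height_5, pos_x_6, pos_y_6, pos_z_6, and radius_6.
pos_x_1 = 1.5
pos_y_1 = 0.5
pos_z_1 = 5.5
width_1 = 1.5
depth_1 = 1
pos_x_2 = 5
pos_y_2 = 5
pos_z_2 = 2.5
height_2 = 3
pos_x_3 = 1
pos_y_3 = 5
pos_z_3 = 3.5
height_3 = 3.5
pos_y_4 = 1
pos_z_4 = 0.5
radius_4 = 1
height_4 = 3
pos_x_5 = 1
pos_y_5 = 2.5
pos_z_5 = 4
width_5 = 2.5
height_5 = 1
pos_x_6 = 1.5
pos_y_6 = 7
pos_z_6 = 1
radius_6 = 0.5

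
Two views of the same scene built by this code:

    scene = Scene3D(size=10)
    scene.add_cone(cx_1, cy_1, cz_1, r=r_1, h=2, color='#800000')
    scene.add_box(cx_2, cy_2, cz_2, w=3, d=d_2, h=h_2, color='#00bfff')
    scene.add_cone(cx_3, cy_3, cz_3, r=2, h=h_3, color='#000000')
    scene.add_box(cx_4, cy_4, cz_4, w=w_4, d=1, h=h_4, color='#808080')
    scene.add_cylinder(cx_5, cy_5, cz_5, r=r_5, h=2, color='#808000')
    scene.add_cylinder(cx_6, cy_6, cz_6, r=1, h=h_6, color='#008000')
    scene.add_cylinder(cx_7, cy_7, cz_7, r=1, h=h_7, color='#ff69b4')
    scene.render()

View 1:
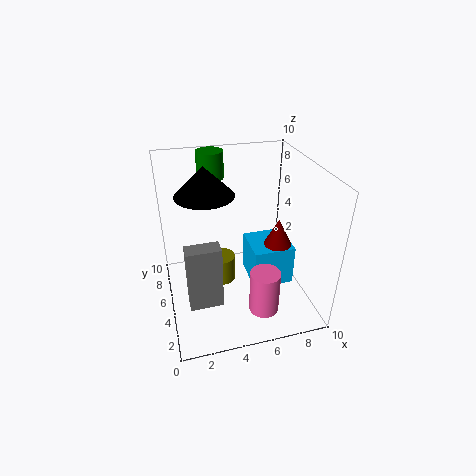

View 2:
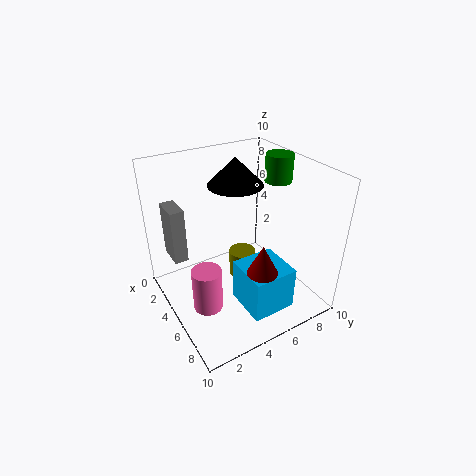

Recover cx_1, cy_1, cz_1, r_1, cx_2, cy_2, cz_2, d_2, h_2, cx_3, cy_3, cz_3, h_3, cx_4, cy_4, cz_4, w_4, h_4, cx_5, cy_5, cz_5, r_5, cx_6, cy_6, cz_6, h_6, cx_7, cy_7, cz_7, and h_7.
cx_1 = 8
cy_1 = 5
cz_1 = 4
r_1 = 1
cx_2 = 6
cy_2 = 4
cz_2 = 1
d_2 = 3
h_2 = 3
cx_3 = 3
cy_3 = 6
cz_3 = 8
h_3 = 2
cx_4 = 1
cy_4 = 1
cz_4 = 3
w_4 = 2
h_4 = 4
cx_5 = 4
cy_5 = 6
cz_5 = 1
r_5 = 1
cx_6 = 4
cy_6 = 9
cz_6 = 8
h_6 = 2
cx_7 = 6
cy_7 = 2
cz_7 = 1
h_7 = 3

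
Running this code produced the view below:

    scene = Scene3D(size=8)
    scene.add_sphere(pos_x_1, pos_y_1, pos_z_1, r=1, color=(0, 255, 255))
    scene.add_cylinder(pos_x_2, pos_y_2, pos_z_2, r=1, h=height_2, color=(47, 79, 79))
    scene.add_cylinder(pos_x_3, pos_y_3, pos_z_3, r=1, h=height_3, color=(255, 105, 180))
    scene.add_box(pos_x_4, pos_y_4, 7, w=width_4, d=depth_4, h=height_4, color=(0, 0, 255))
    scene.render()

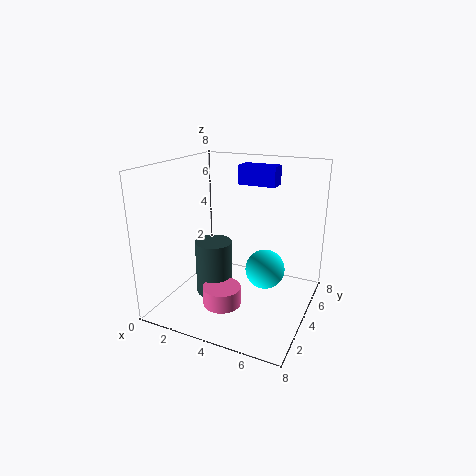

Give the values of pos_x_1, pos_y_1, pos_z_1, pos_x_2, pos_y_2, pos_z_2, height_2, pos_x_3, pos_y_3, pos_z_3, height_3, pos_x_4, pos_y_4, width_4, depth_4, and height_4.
pos_x_1 = 6
pos_y_1 = 3
pos_z_1 = 3
pos_x_2 = 3
pos_y_2 = 3
pos_z_2 = 1
height_2 = 3
pos_x_3 = 4
pos_y_3 = 2
pos_z_3 = 1
height_3 = 1
pos_x_4 = 4
pos_y_4 = 4
width_4 = 2
depth_4 = 1
height_4 = 1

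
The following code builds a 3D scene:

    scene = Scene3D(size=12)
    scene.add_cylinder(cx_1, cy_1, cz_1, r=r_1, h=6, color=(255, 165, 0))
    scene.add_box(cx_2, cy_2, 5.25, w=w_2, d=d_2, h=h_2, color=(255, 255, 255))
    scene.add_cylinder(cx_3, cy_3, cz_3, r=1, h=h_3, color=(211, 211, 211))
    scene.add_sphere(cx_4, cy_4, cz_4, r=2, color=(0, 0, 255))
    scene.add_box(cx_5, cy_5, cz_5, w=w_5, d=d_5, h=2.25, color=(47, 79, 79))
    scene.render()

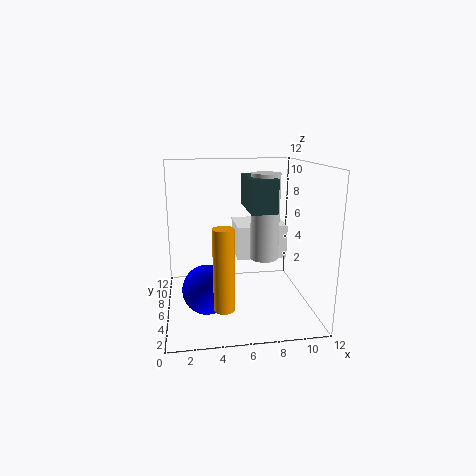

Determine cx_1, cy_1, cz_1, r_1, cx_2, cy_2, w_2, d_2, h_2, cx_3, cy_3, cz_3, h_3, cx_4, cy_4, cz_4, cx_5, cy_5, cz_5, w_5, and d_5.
cx_1 = 4.25, cy_1 = 1.25, cz_1 = 2.25, r_1 = 0.75, cx_2 = 5.5, cy_2 = 3, w_2 = 3.75, d_2 = 3.25, h_2 = 2.5, cx_3 = 7.25, cy_3 = 2, cz_3 = 5.75, h_3 = 6, cx_4 = 3.25, cy_4 = 4.5, cz_4 = 2.25, cx_5 = 6, cy_5 = 0.5, cz_5 = 9.25, w_5 = 1.75, d_5 = 4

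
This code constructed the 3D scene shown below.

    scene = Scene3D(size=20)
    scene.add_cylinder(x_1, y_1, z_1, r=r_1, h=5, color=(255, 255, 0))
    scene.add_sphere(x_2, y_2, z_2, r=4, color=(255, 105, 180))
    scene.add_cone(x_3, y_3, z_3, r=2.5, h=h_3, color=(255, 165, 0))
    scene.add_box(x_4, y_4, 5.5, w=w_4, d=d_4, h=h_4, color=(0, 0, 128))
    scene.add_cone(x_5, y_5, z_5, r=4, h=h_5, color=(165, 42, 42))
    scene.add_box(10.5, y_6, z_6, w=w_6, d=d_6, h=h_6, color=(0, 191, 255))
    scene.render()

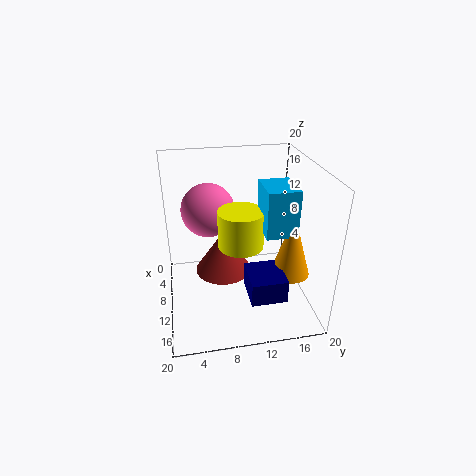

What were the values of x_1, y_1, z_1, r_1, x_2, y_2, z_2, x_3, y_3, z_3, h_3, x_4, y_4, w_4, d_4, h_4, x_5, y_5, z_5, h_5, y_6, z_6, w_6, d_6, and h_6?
x_1 = 12, y_1 = 10, z_1 = 10, r_1 = 3, x_2 = 4.5, y_2 = 6.5, z_2 = 12, x_3 = 15, y_3 = 16, z_3 = 7, h_3 = 8.5, x_4 = 14, y_4 = 10, w_4 = 5, d_4 = 4.5, h_4 = 3, x_5 = 9, y_5 = 8, z_5 = 4.5, h_5 = 6, y_6 = 12.5, z_6 = 12.5, w_6 = 5, d_6 = 4, h_6 = 6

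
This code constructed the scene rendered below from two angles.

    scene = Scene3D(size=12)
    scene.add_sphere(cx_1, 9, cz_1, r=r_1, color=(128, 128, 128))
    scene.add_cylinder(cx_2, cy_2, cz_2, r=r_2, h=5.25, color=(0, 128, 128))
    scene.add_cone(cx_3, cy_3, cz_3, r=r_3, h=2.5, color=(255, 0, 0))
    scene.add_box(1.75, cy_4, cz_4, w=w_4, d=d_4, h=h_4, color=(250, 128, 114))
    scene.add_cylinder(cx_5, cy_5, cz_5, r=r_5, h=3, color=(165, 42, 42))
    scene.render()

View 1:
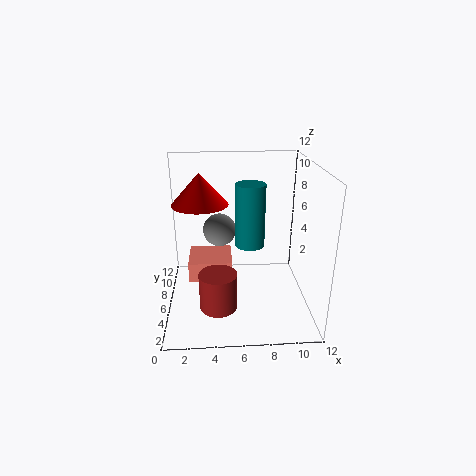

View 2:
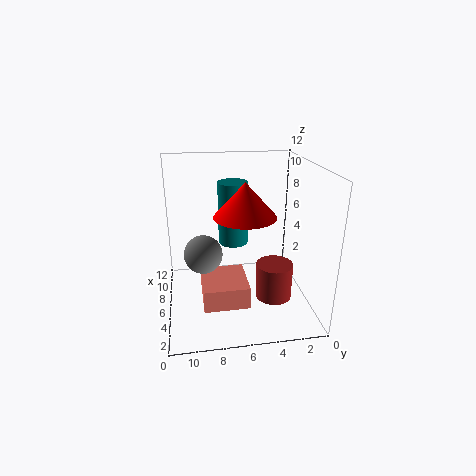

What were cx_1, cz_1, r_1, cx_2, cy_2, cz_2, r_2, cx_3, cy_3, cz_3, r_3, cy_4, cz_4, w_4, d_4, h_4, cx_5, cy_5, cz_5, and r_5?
cx_1 = 4.5
cz_1 = 5.5
r_1 = 1.5
cx_2 = 7
cy_2 = 6.25
cz_2 = 5.25
r_2 = 1.25
cx_3 = 3
cy_3 = 6
cz_3 = 9
r_3 = 2.25
cy_4 = 5.75
cz_4 = 2
w_4 = 3.75
d_4 = 3.5
h_4 = 1.75
cx_5 = 4.25
cy_5 = 3.25
cz_5 = 1.25
r_5 = 1.5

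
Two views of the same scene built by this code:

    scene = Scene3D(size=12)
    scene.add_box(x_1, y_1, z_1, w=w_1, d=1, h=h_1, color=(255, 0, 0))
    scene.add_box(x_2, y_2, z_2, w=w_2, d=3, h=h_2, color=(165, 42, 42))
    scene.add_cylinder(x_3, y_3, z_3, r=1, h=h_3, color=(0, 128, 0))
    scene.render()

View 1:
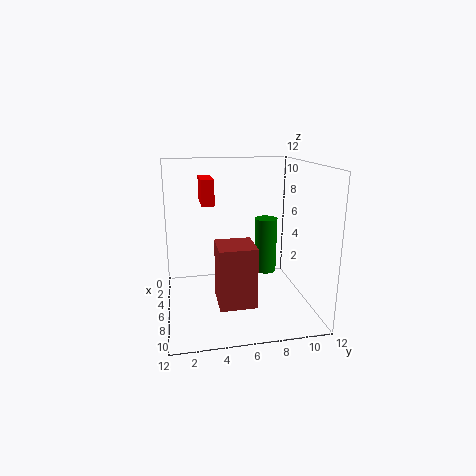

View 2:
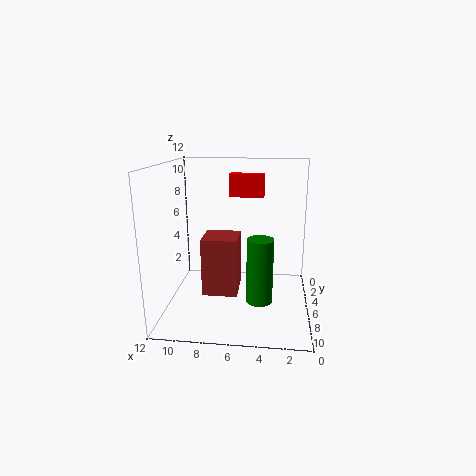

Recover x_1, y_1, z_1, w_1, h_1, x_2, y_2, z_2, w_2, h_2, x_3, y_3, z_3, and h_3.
x_1 = 4
y_1 = 3
z_1 = 9
w_1 = 3
h_1 = 2
x_2 = 6
y_2 = 4
z_2 = 1
w_2 = 3
h_2 = 5
x_3 = 4
y_3 = 9
z_3 = 2
h_3 = 5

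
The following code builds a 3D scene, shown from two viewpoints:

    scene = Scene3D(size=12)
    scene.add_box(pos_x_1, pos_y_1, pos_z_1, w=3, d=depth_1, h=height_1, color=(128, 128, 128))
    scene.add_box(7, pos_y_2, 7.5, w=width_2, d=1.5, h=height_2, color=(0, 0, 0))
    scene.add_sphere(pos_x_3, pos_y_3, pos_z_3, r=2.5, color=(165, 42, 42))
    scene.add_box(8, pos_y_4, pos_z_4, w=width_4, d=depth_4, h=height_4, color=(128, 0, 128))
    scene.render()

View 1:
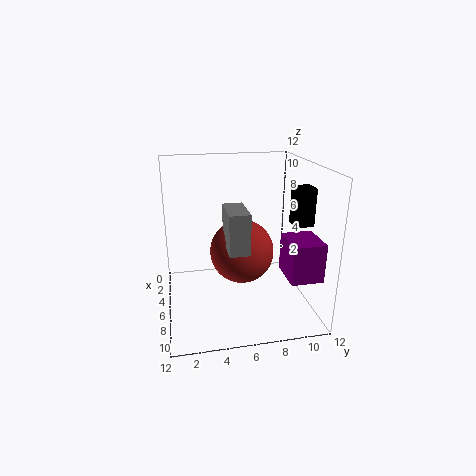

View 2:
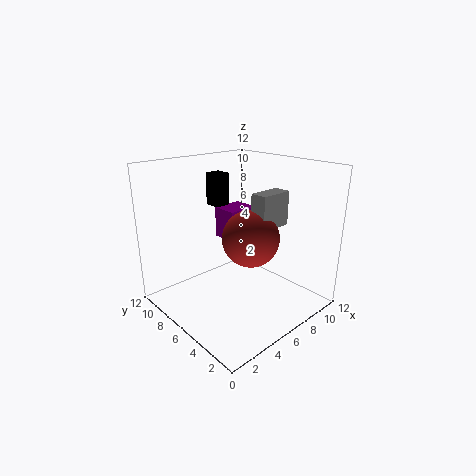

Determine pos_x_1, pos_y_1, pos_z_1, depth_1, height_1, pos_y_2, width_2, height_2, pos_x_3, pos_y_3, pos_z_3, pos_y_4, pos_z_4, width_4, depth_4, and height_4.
pos_x_1 = 7.5, pos_y_1 = 4.5, pos_z_1 = 6.5, depth_1 = 1.5, height_1 = 3, pos_y_2 = 10, width_2 = 1.5, height_2 = 3, pos_x_3 = 7.5, pos_y_3 = 6, pos_z_3 = 5.5, pos_y_4 = 9, pos_z_4 = 4, width_4 = 3, depth_4 = 2.5, height_4 = 3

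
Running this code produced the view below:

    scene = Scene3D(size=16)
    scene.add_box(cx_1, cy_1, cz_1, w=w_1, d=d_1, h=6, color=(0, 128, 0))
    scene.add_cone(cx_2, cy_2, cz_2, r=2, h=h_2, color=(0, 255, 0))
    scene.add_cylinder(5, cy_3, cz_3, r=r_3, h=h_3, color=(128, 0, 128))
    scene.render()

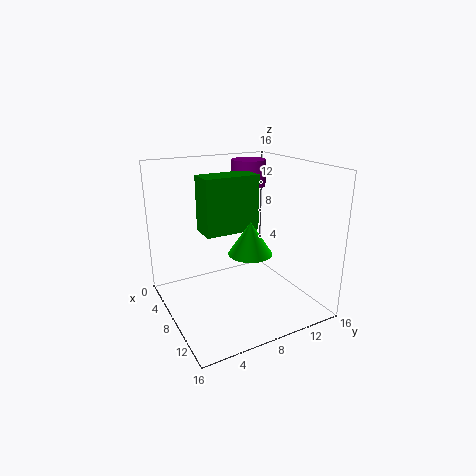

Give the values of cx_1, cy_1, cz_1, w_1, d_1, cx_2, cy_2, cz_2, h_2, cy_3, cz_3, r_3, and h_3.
cx_1 = 6
cy_1 = 4
cz_1 = 9
w_1 = 3
d_1 = 6
cx_2 = 14
cy_2 = 6
cz_2 = 9
h_2 = 3
cy_3 = 11
cz_3 = 13
r_3 = 2
h_3 = 3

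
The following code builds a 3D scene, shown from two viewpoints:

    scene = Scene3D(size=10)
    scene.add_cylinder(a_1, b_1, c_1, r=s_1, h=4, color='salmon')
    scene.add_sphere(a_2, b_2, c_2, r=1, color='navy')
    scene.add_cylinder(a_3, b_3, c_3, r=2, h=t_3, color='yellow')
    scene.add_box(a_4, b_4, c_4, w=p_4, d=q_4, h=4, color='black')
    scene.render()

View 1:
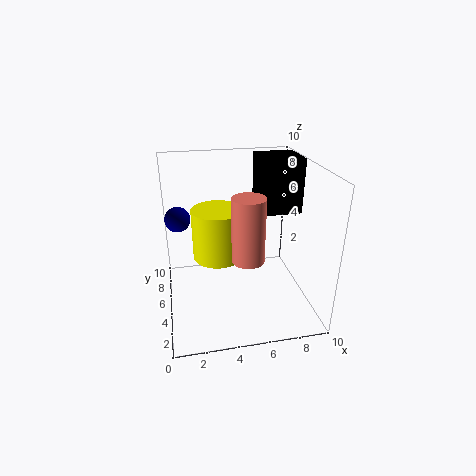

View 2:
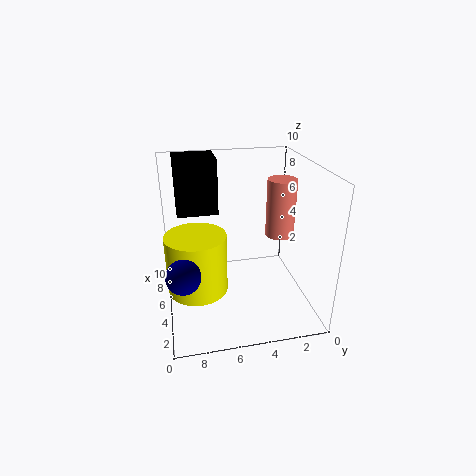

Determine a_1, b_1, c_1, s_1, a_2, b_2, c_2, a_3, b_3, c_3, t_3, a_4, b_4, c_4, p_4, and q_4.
a_1 = 5; b_1 = 2; c_1 = 5; s_1 = 1; a_2 = 1; b_2 = 9; c_2 = 5; a_3 = 4; b_3 = 8; c_3 = 2; t_3 = 4; a_4 = 7; b_4 = 6; c_4 = 6; p_4 = 3; q_4 = 3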